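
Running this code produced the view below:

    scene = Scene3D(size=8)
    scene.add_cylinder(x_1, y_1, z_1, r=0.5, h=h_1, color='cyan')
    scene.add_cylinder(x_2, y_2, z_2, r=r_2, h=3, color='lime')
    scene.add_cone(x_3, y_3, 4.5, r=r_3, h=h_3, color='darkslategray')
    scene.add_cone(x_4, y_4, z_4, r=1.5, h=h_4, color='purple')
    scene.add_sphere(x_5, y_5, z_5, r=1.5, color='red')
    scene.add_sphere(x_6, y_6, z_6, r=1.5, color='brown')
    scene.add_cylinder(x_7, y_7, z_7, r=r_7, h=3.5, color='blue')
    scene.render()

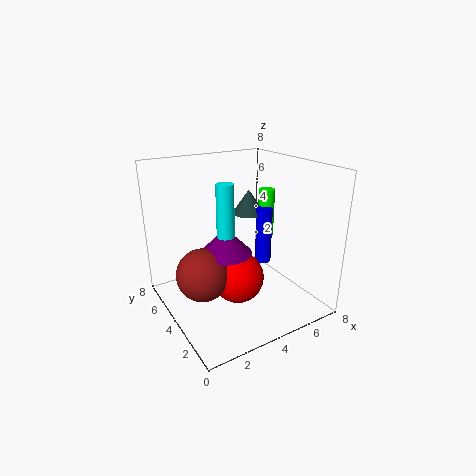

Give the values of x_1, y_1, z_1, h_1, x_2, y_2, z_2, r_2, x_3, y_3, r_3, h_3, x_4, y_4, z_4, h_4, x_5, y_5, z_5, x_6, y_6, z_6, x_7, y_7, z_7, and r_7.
x_1 = 3.5; y_1 = 4.5; z_1 = 3; h_1 = 4; x_2 = 7; y_2 = 5.5; z_2 = 3; r_2 = 0.5; x_3 = 6; y_3 = 6; r_3 = 1; h_3 = 1.5; x_4 = 3.5; y_4 = 4.5; z_4 = 3; h_4 = 1.5; x_5 = 4; y_5 = 4; z_5 = 1.5; x_6 = 2; y_6 = 4.5; z_6 = 2; x_7 = 6.5; y_7 = 5; z_7 = 1.5; r_7 = 0.5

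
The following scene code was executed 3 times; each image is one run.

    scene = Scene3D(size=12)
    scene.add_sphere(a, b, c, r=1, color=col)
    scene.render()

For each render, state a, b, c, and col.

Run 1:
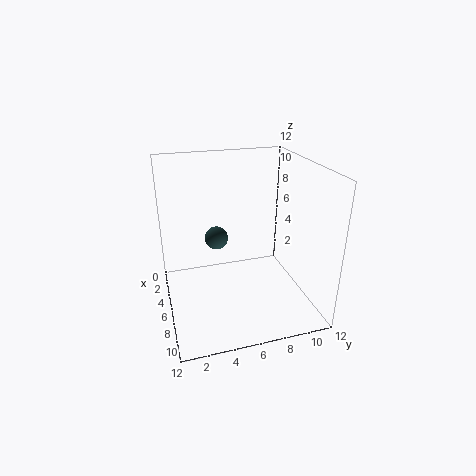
a = 4.5, b = 4.5, c = 5.5, col = 'darkslategray'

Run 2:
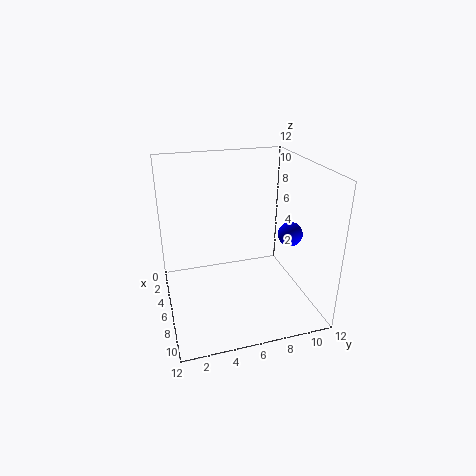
a = 7.5, b = 10, c = 6.5, col = 'blue'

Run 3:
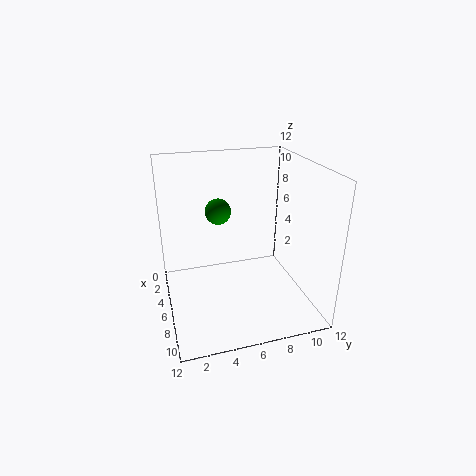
a = 6.5, b = 4.25, c = 8.75, col = 'green'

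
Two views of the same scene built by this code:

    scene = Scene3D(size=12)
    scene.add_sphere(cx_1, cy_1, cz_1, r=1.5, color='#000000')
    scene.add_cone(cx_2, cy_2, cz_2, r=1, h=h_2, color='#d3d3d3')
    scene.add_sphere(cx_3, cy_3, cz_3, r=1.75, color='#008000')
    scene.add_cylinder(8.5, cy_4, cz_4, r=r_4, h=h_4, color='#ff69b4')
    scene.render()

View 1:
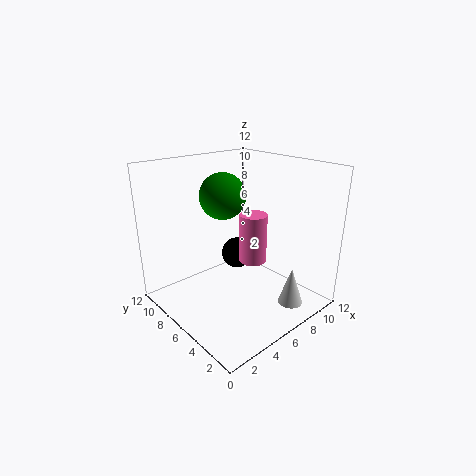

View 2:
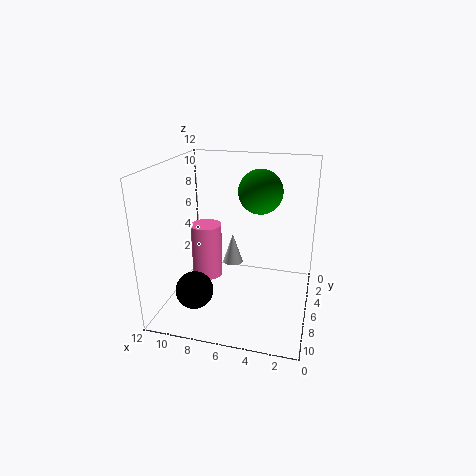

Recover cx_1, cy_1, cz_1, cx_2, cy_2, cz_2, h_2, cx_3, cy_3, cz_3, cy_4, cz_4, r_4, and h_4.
cx_1 = 8.75, cy_1 = 9.25, cz_1 = 2.5, cx_2 = 7.75, cy_2 = 1.5, cz_2 = 1.25, h_2 = 3, cx_3 = 4.25, cy_3 = 5.75, cz_3 = 10, cy_4 = 6.75, cz_4 = 2.75, r_4 = 1.25, h_4 = 4.5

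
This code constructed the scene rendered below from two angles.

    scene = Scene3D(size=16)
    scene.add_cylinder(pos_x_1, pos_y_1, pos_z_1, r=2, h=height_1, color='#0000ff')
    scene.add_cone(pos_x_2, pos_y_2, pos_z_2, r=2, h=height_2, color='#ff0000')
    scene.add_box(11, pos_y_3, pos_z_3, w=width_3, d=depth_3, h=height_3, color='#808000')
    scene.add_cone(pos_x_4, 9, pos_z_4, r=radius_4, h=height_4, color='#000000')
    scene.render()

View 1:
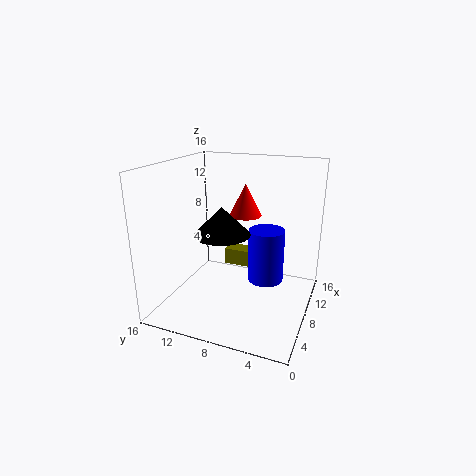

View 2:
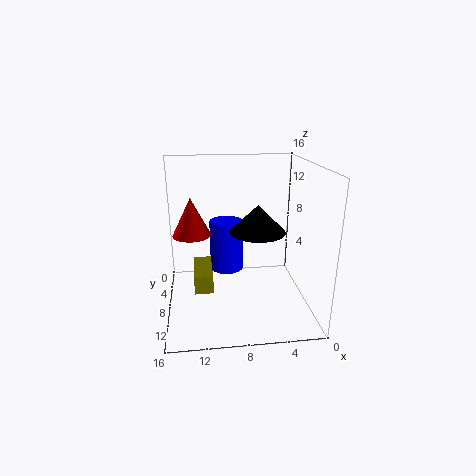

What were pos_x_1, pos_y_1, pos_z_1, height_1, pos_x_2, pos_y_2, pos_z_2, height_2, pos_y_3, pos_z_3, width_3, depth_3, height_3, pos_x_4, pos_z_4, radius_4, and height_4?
pos_x_1 = 9, pos_y_1 = 5, pos_z_1 = 3, height_1 = 6, pos_x_2 = 13, pos_y_2 = 9, pos_z_2 = 9, height_2 = 4, pos_y_3 = 6, pos_z_3 = 3, width_3 = 2, depth_3 = 5, height_3 = 2, pos_x_4 = 6, pos_z_4 = 9, radius_4 = 3, height_4 = 3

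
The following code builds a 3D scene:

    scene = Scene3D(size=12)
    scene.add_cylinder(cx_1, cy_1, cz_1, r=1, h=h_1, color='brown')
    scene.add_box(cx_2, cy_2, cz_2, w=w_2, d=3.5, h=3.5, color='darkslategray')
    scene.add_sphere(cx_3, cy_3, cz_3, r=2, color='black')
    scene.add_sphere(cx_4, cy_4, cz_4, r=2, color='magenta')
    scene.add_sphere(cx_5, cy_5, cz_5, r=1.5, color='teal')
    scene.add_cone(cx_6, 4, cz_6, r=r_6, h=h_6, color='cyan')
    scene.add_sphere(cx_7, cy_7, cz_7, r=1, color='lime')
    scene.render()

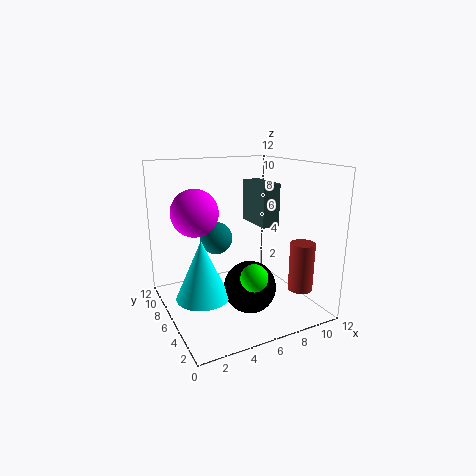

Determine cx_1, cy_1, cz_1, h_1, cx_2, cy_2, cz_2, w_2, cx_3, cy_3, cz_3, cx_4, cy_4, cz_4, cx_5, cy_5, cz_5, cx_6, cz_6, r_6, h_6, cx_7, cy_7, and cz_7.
cx_1 = 10, cy_1 = 2.5, cz_1 = 2, h_1 = 4, cx_2 = 7.5, cy_2 = 4.5, cz_2 = 7, w_2 = 1.5, cx_3 = 5.5, cy_3 = 3, cz_3 = 3, cx_4 = 3, cy_4 = 8, cz_4 = 8, cx_5 = 5.5, cy_5 = 9.5, cz_5 = 5, cx_6 = 2, cz_6 = 2.5, r_6 = 2, h_6 = 4.5, cx_7 = 5, cy_7 = 1.5, cz_7 = 4.5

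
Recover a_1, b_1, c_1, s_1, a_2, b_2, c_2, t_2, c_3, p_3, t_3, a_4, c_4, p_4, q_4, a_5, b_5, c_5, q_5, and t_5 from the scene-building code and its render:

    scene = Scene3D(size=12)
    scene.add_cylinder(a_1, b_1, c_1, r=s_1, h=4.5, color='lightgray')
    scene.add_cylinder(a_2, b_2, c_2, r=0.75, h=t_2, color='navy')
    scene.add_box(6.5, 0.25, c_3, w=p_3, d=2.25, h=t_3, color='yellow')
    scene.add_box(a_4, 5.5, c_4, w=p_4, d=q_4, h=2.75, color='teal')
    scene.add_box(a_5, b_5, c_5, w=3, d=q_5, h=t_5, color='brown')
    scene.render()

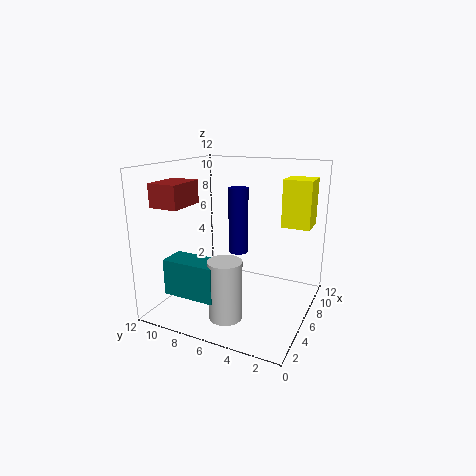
a_1 = 1.75; b_1 = 5; c_1 = 1.25; s_1 = 1.25; a_2 = 4.5; b_2 = 5.25; c_2 = 5.5; t_2 = 5; c_3 = 7.25; p_3 = 2.25; t_3 = 3.75; a_4 = 0.5; c_4 = 2.75; p_4 = 2; q_4 = 4; a_5 = 0.75; b_5 = 8.25; c_5 = 9.25; q_5 = 2.25; t_5 = 1.75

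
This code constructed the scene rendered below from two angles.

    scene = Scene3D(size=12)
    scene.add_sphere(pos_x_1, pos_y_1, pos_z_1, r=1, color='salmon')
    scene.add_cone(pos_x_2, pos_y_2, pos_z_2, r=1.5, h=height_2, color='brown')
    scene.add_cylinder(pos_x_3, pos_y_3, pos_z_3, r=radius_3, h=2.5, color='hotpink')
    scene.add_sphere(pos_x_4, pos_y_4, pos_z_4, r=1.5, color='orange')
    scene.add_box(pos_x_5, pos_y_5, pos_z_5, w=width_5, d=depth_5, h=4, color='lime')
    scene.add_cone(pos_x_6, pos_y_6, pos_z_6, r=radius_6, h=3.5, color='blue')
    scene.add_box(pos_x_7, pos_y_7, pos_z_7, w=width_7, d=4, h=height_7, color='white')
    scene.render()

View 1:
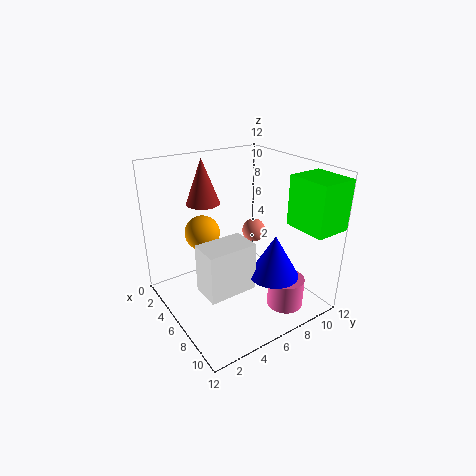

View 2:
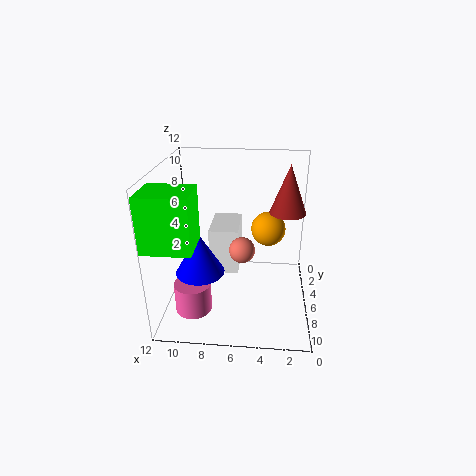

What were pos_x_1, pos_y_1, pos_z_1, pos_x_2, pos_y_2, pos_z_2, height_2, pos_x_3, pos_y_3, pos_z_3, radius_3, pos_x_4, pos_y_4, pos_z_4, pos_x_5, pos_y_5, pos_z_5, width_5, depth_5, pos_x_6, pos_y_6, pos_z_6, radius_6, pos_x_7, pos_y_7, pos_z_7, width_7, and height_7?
pos_x_1 = 5.5; pos_y_1 = 8; pos_z_1 = 6; pos_x_2 = 2; pos_y_2 = 5; pos_z_2 = 8; height_2 = 4; pos_x_3 = 9.5; pos_y_3 = 8.5; pos_z_3 = 0.5; radius_3 = 1.5; pos_x_4 = 3.5; pos_y_4 = 4; pos_z_4 = 6; pos_x_5 = 8.5; pos_y_5 = 9; pos_z_5 = 7.5; width_5 = 3.5; depth_5 = 3; pos_x_6 = 9; pos_y_6 = 7.5; pos_z_6 = 3.5; radius_6 = 2; pos_x_7 = 6; pos_y_7 = 2; pos_z_7 = 2.5; width_7 = 2.5; height_7 = 4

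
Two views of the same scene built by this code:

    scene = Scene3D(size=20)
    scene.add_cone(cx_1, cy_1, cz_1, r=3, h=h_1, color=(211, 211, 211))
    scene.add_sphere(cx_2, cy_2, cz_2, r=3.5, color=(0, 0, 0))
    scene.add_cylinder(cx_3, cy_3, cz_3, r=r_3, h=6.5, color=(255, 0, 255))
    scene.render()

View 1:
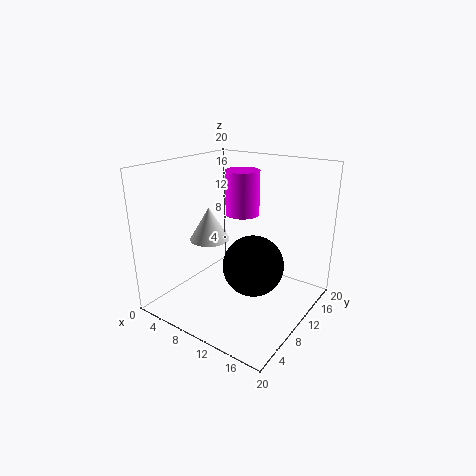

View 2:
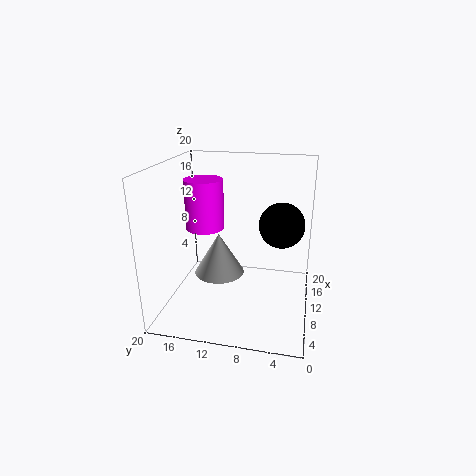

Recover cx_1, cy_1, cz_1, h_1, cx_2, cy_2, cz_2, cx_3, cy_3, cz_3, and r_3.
cx_1 = 4
cy_1 = 11
cz_1 = 8
h_1 = 5
cx_2 = 16
cy_2 = 4.5
cz_2 = 10
cx_3 = 8
cy_3 = 14
cz_3 = 12
r_3 = 2.5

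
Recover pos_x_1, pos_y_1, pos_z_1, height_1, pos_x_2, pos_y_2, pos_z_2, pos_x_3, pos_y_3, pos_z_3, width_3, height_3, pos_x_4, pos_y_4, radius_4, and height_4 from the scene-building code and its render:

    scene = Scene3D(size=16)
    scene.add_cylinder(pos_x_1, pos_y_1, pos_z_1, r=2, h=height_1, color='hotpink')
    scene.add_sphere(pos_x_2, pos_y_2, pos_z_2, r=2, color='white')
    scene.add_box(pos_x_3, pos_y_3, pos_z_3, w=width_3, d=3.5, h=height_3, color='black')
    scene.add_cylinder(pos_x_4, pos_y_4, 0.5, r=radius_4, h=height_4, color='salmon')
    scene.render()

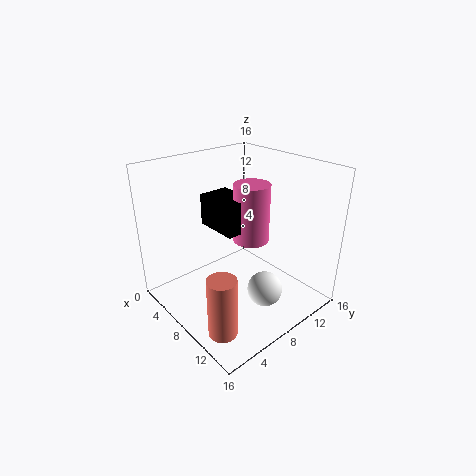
pos_x_1 = 8.5; pos_y_1 = 9.5; pos_z_1 = 7.5; height_1 = 6.5; pos_x_2 = 11; pos_y_2 = 9.5; pos_z_2 = 2; pos_x_3 = 4; pos_y_3 = 6; pos_z_3 = 9; width_3 = 5; height_3 = 3.5; pos_x_4 = 12; pos_y_4 = 2.5; radius_4 = 1.5; height_4 = 6.5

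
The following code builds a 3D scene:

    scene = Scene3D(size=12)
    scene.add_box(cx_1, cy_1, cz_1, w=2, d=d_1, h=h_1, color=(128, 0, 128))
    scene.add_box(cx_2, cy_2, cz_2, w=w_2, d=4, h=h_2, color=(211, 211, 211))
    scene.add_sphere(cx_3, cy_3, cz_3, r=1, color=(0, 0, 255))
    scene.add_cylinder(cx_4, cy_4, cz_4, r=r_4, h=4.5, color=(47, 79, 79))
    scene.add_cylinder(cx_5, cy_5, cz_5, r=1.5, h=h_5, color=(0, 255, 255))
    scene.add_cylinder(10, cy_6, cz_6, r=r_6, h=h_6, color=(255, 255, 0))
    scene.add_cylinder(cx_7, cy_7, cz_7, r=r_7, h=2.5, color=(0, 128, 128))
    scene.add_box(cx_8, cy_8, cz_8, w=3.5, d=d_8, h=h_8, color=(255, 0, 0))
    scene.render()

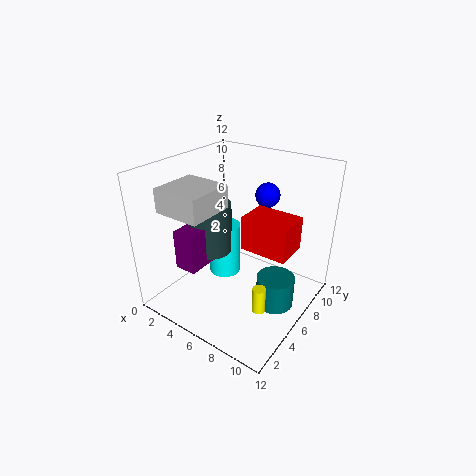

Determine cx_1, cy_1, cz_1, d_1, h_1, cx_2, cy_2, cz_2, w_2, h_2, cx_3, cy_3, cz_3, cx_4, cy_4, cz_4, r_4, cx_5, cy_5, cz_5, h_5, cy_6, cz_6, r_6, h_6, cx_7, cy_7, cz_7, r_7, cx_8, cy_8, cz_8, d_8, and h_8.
cx_1 = 1.5, cy_1 = 3, cz_1 = 3, d_1 = 4, h_1 = 3.5, cx_2 = 1, cy_2 = 2, cz_2 = 8.5, w_2 = 4, h_2 = 2, cx_3 = 7.5, cy_3 = 8, cz_3 = 9.5, cx_4 = 2.5, cy_4 = 6.5, cz_4 = 3.5, r_4 = 2, cx_5 = 3, cy_5 = 8, cz_5 = 0.5, h_5 = 5, cy_6 = 3, cz_6 = 2.5, r_6 = 0.5, h_6 = 2, cx_7 = 10, cy_7 = 5.5, cz_7 = 1.5, r_7 = 1.5, cx_8 = 8, cy_8 = 3.5, cz_8 = 7, d_8 = 2.5, h_8 = 2.5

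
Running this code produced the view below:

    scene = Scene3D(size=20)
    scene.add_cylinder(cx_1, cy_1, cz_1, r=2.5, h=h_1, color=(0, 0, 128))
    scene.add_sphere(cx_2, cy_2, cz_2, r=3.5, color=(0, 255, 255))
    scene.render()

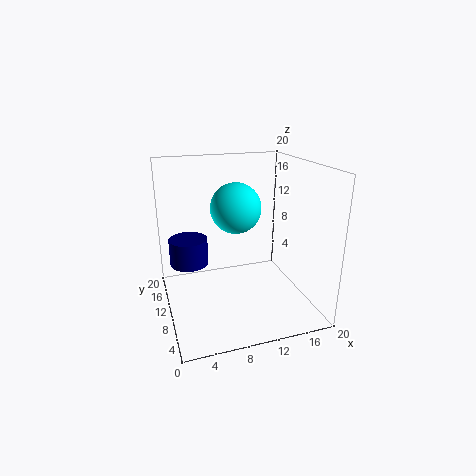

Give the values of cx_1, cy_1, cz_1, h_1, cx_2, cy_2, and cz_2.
cx_1 = 3, cy_1 = 9.5, cz_1 = 7.5, h_1 = 3.5, cx_2 = 10, cy_2 = 11, cz_2 = 14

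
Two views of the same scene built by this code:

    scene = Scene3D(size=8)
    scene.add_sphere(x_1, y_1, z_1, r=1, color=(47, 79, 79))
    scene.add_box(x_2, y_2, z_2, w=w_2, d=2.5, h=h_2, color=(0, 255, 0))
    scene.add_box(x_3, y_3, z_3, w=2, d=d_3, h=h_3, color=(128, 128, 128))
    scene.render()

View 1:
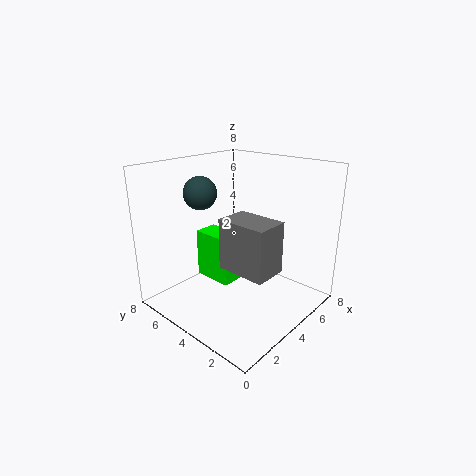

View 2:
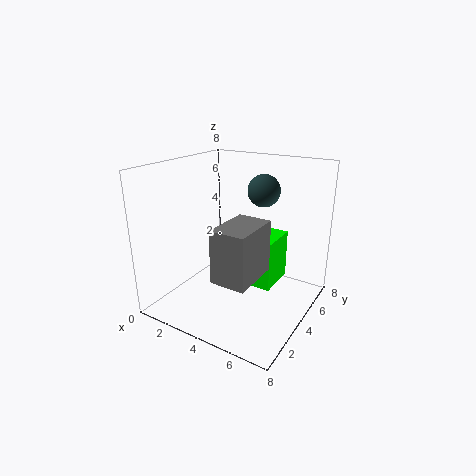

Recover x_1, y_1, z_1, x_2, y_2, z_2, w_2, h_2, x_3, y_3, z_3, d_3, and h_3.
x_1 = 4, y_1 = 7, z_1 = 6, x_2 = 4, y_2 = 5, z_2 = 0.5, w_2 = 1.5, h_2 = 3, x_3 = 3.5, y_3 = 2, z_3 = 2, d_3 = 3, h_3 = 3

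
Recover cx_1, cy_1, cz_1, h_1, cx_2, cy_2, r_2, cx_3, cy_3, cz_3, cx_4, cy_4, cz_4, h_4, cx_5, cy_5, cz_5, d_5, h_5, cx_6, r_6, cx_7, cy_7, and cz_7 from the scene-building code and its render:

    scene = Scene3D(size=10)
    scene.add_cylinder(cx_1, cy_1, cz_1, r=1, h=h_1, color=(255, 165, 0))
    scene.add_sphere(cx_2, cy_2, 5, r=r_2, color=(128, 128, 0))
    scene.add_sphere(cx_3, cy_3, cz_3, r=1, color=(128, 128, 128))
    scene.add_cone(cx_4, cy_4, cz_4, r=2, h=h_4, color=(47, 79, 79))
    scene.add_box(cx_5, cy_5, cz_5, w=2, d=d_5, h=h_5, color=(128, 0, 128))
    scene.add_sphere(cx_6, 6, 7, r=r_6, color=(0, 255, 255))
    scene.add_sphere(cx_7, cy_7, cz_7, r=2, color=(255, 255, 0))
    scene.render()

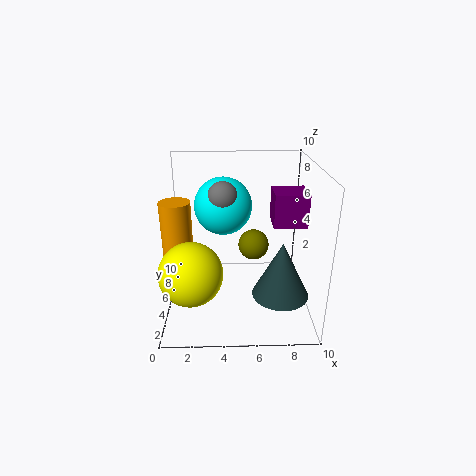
cx_1 = 1; cy_1 = 4; cz_1 = 3; h_1 = 5; cx_2 = 6; cy_2 = 4; r_2 = 1; cx_3 = 4; cy_3 = 5; cz_3 = 8; cx_4 = 8; cy_4 = 4; cz_4 = 1; h_4 = 4; cx_5 = 7; cy_5 = 2; cz_5 = 7; d_5 = 2; h_5 = 2; cx_6 = 4; r_6 = 2; cx_7 = 2; cy_7 = 2; cz_7 = 4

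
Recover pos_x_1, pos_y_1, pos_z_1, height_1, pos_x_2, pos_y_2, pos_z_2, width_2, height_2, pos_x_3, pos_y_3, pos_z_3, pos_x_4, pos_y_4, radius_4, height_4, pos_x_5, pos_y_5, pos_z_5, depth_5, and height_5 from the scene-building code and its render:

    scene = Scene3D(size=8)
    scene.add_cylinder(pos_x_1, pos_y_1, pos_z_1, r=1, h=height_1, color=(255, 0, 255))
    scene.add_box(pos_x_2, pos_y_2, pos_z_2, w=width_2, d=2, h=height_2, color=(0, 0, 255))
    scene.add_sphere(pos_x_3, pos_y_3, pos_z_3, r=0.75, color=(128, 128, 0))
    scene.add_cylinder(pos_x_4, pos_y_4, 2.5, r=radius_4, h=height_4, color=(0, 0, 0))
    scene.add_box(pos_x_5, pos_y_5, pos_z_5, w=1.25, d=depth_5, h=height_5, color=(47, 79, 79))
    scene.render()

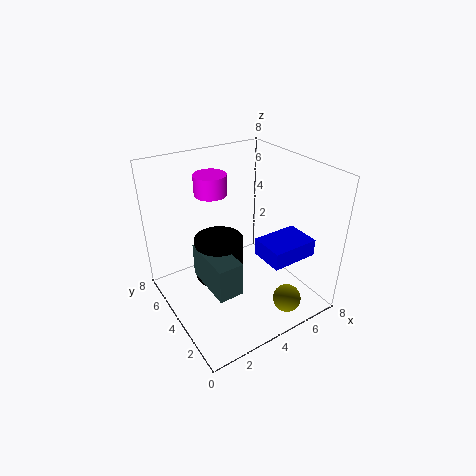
pos_x_1 = 4; pos_y_1 = 7; pos_z_1 = 5.5; height_1 = 1.25; pos_x_2 = 5; pos_y_2 = 1.75; pos_z_2 = 2.75; width_2 = 2.75; height_2 = 1; pos_x_3 = 5.25; pos_y_3 = 1; pos_z_3 = 1.25; pos_x_4 = 2.5; pos_y_4 = 3.5; radius_4 = 1.25; height_4 = 2.25; pos_x_5 = 1.25; pos_y_5 = 1.25; pos_z_5 = 2.75; depth_5 = 2.75; height_5 = 1.75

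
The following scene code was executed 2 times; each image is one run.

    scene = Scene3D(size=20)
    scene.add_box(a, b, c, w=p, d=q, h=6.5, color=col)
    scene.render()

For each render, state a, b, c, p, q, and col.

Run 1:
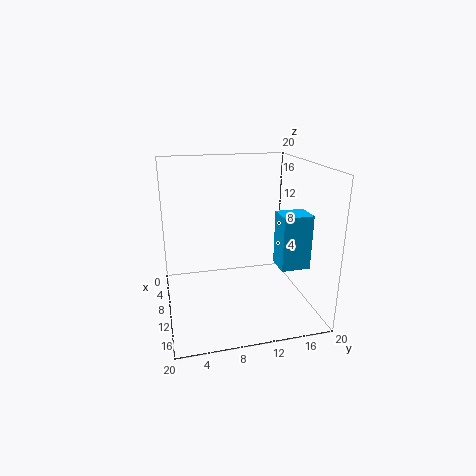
a = 16
b = 13
c = 9
p = 3
q = 3.5
col = 'deepskyblue'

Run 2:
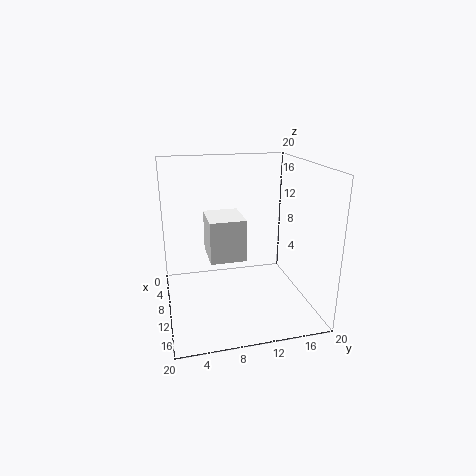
a = 1
b = 6.5
c = 5
p = 6.5
q = 5.5
col = 'white'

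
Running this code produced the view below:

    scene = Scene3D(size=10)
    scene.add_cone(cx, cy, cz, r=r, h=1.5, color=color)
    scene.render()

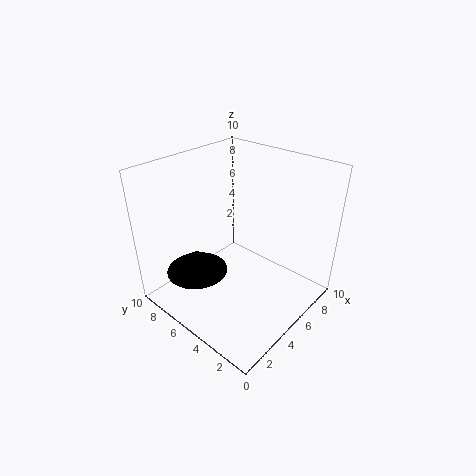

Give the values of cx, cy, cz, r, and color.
cx = 2; cy = 6; cz = 3.5; r = 2; color = 'black'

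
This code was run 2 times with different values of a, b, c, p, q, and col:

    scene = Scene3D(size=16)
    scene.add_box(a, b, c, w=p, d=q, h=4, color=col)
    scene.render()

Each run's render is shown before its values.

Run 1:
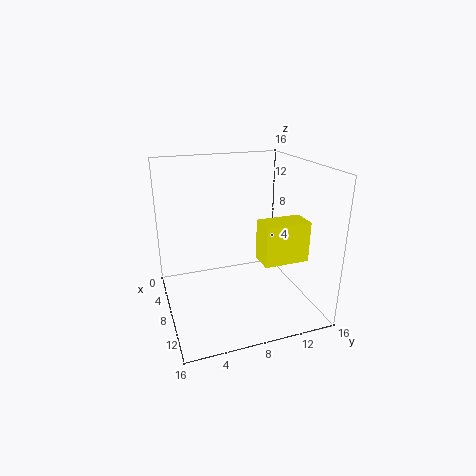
a = 12
b = 8.5
c = 7.5
p = 2.5
q = 4.5
col = 'yellow'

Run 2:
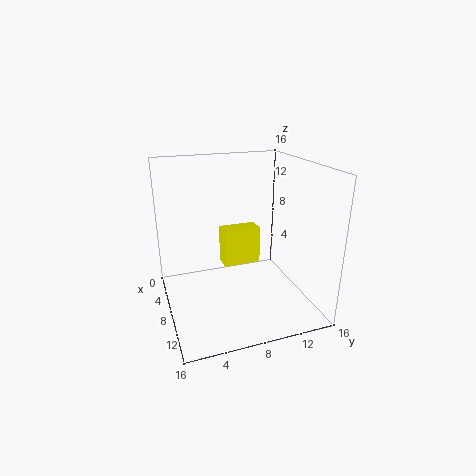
a = 7.5
b = 6
c = 5.5
p = 2
q = 4
col = 'yellow'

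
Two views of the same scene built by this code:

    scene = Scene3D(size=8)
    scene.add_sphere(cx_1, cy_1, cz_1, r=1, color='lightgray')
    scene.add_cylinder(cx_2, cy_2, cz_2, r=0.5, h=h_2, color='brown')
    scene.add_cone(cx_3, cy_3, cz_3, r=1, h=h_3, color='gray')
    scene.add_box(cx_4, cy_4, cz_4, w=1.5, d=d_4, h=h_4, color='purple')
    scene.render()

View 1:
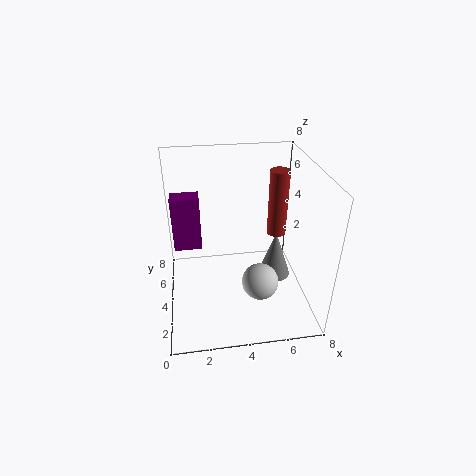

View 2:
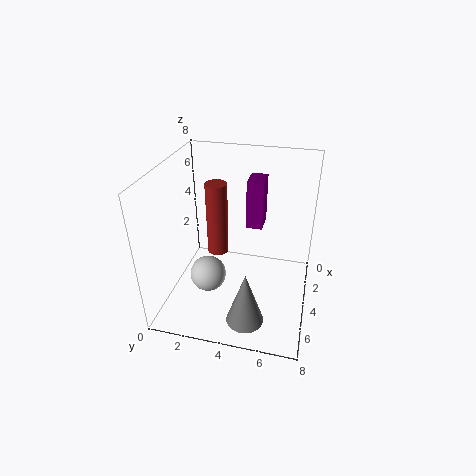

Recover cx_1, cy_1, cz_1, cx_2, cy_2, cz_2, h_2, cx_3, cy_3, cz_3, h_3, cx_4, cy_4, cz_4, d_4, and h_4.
cx_1 = 5
cy_1 = 2.5
cz_1 = 2
cx_2 = 6
cy_2 = 3.5
cz_2 = 4.5
h_2 = 3.5
cx_3 = 6.5
cy_3 = 5
cz_3 = 0.5
h_3 = 3
cx_4 = 0.5
cy_4 = 4
cz_4 = 3.5
d_4 = 1
h_4 = 3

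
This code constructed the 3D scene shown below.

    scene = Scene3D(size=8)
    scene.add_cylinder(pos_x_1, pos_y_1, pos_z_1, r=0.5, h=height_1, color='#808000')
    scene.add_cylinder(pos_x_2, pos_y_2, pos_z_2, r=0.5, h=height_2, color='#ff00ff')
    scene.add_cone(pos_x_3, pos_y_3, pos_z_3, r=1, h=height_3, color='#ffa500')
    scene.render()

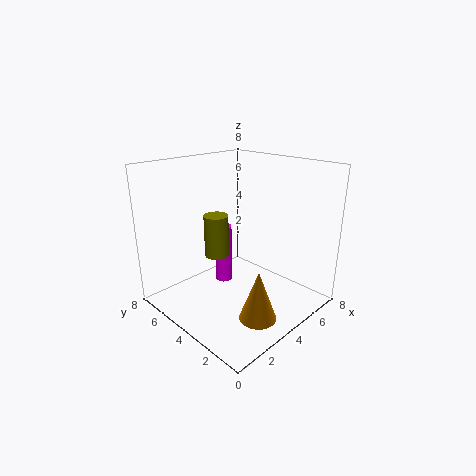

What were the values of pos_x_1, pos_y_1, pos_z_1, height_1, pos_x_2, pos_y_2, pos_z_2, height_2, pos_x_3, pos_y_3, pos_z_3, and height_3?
pos_x_1 = 0.5; pos_y_1 = 1.75; pos_z_1 = 5; height_1 = 1.75; pos_x_2 = 4.25; pos_y_2 = 5.5; pos_z_2 = 0.75; height_2 = 3.5; pos_x_3 = 3.25; pos_y_3 = 1.75; pos_z_3 = 0.25; height_3 = 2.75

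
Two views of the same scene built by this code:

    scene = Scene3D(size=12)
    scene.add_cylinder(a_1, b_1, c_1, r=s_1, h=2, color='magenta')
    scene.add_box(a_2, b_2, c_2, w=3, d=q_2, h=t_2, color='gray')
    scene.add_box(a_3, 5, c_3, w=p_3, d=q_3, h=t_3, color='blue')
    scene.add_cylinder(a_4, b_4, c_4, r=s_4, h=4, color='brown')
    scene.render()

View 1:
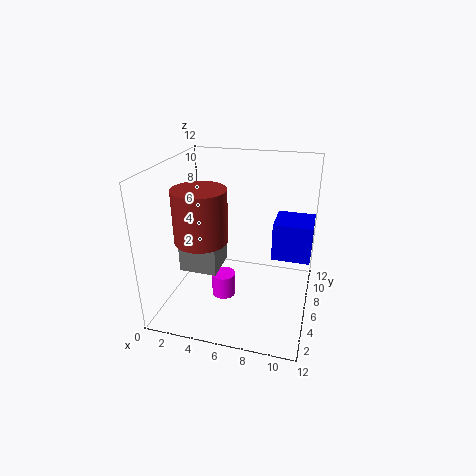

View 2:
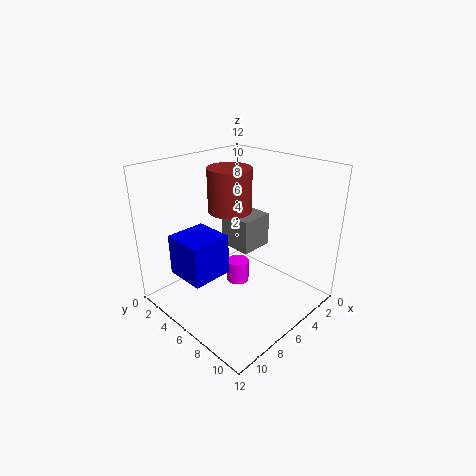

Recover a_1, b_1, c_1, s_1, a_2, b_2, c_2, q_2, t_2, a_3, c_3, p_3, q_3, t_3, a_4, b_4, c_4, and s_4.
a_1 = 5; b_1 = 5; c_1 = 1; s_1 = 1; a_2 = 2; b_2 = 3; c_2 = 4; q_2 = 3; t_2 = 3; a_3 = 9; c_3 = 5; p_3 = 3; q_3 = 3; t_3 = 3; a_4 = 4; b_4 = 3; c_4 = 7; s_4 = 2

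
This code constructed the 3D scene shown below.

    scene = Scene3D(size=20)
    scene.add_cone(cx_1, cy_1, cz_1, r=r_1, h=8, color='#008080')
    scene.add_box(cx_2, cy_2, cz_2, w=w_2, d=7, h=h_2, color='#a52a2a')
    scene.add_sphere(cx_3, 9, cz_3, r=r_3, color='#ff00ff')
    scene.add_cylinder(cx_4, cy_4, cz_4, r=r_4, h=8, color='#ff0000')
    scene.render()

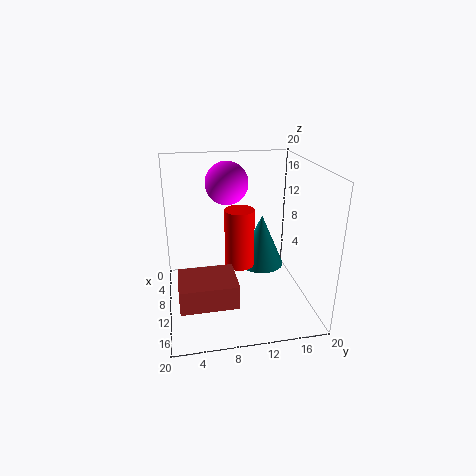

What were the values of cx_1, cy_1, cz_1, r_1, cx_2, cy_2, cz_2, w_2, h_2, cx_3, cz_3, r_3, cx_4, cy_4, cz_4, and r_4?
cx_1 = 6; cy_1 = 14.5; cz_1 = 3.5; r_1 = 3.5; cx_2 = 13.5; cy_2 = 1.5; cz_2 = 5; w_2 = 5.5; h_2 = 3; cx_3 = 7; cz_3 = 17; r_3 = 3; cx_4 = 11; cy_4 = 10; cz_4 = 6.5; r_4 = 2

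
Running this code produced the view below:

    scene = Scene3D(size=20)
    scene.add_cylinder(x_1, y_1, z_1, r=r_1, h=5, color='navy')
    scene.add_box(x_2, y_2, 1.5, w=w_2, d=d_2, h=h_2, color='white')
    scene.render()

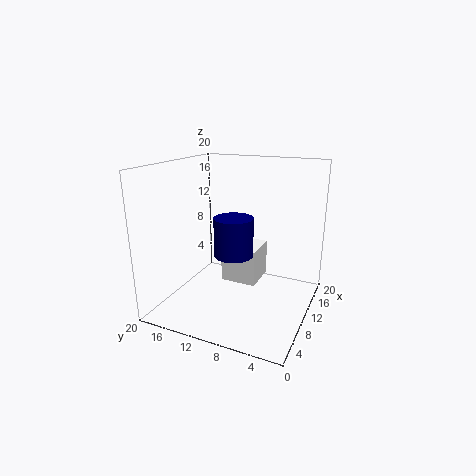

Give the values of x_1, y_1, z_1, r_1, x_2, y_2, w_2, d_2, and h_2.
x_1 = 6.5; y_1 = 9; z_1 = 9; r_1 = 2.5; x_2 = 12.5; y_2 = 8.5; w_2 = 5.5; d_2 = 5.5; h_2 = 5.5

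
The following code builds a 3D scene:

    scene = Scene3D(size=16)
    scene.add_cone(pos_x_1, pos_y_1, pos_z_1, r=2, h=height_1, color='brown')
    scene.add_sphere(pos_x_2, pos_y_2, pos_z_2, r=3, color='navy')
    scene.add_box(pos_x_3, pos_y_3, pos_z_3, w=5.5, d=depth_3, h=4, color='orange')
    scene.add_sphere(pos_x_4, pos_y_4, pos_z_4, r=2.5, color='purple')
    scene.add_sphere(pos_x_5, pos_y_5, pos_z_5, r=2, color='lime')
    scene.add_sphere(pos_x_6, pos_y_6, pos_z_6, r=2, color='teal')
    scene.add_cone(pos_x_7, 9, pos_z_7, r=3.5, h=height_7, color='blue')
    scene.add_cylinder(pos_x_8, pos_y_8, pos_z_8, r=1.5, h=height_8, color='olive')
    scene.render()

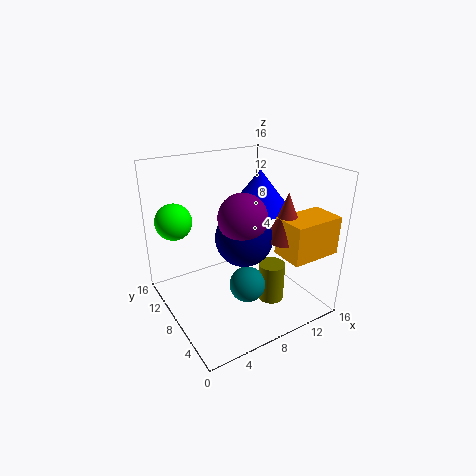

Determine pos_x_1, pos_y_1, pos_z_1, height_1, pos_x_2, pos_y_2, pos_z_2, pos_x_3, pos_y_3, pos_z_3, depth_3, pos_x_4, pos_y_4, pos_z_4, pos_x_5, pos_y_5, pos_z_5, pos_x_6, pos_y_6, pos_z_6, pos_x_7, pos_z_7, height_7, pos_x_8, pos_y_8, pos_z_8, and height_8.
pos_x_1 = 11, pos_y_1 = 3.5, pos_z_1 = 9, height_1 = 5, pos_x_2 = 7.5, pos_y_2 = 6, pos_z_2 = 9, pos_x_3 = 10, pos_y_3 = 0.5, pos_z_3 = 7.5, depth_3 = 3.5, pos_x_4 = 7, pos_y_4 = 5.5, pos_z_4 = 11.5, pos_x_5 = 2, pos_y_5 = 11.5, pos_z_5 = 10, pos_x_6 = 8, pos_y_6 = 6, pos_z_6 = 3, pos_x_7 = 11.5, pos_z_7 = 10.5, height_7 = 4.5, pos_x_8 = 11, pos_y_8 = 5.5, pos_z_8 = 0.5, height_8 = 4.5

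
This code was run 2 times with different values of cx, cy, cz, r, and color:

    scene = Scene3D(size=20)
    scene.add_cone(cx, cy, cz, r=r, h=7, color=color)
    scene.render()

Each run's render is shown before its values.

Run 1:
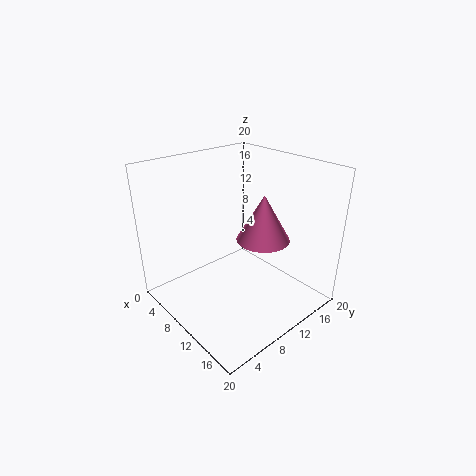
cx = 10
cy = 15
cz = 8
r = 4
color = 'hotpink'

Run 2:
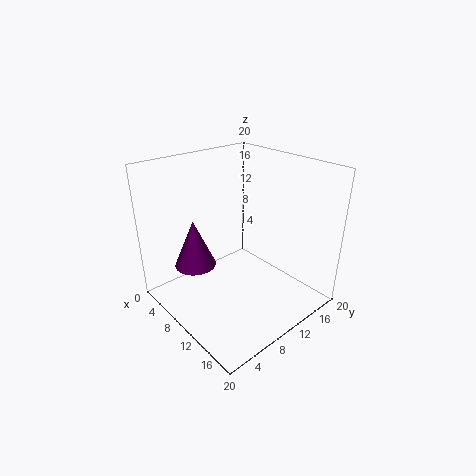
cx = 5
cy = 6
cz = 5
r = 3
color = 'purple'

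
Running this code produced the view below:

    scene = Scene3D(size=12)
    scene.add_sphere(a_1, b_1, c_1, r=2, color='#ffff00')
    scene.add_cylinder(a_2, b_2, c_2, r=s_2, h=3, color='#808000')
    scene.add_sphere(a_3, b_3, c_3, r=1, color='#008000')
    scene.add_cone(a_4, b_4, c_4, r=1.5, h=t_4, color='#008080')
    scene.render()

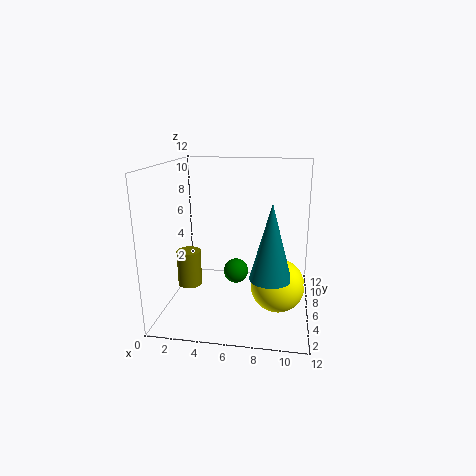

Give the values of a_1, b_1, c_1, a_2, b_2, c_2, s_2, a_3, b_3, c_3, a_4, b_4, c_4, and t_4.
a_1 = 9.5; b_1 = 3; c_1 = 3.5; a_2 = 2; b_2 = 5; c_2 = 2; s_2 = 1; a_3 = 6; b_3 = 5; c_3 = 3.5; a_4 = 9; b_4 = 2; c_4 = 4.5; t_4 = 5.5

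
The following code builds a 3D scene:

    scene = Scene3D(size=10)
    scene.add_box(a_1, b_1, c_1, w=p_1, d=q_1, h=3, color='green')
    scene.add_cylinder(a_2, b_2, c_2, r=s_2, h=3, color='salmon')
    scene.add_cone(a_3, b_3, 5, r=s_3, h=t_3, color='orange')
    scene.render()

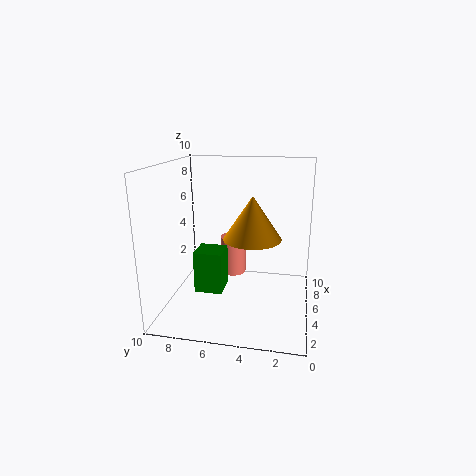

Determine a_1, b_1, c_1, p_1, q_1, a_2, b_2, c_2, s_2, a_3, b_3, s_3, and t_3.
a_1 = 4
b_1 = 6
c_1 = 1
p_1 = 2
q_1 = 2
a_2 = 8
b_2 = 6
c_2 = 1
s_2 = 1
a_3 = 5
b_3 = 4
s_3 = 2
t_3 = 3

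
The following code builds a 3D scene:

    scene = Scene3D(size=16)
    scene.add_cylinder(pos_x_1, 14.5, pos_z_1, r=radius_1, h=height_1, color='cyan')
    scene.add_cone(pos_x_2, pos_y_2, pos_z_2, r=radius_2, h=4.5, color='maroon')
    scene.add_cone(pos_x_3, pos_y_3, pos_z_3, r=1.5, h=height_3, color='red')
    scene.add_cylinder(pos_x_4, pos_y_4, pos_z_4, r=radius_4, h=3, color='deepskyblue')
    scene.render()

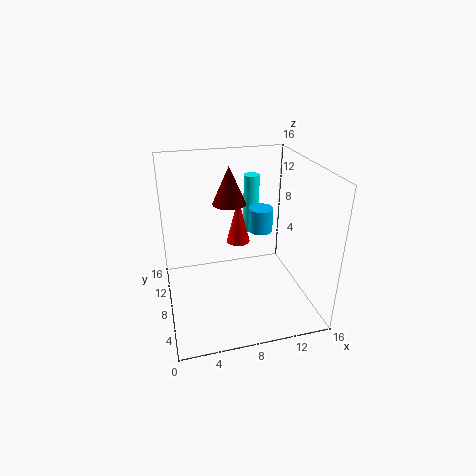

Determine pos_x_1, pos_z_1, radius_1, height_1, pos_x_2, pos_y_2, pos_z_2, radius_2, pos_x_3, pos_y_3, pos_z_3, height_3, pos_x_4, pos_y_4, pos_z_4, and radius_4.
pos_x_1 = 11.5, pos_z_1 = 5.5, radius_1 = 1, height_1 = 7.5, pos_x_2 = 8, pos_y_2 = 12, pos_z_2 = 10.5, radius_2 = 2, pos_x_3 = 9.5, pos_y_3 = 13.5, pos_z_3 = 4.5, height_3 = 6, pos_x_4 = 12, pos_y_4 = 12, pos_z_4 = 6.5, radius_4 = 1.5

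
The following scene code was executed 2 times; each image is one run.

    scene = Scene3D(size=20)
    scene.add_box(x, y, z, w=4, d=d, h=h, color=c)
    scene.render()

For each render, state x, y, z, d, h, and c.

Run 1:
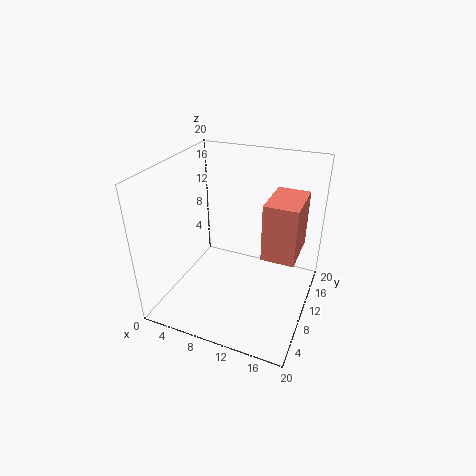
x = 15
y = 5
z = 11
d = 6
h = 7
c = 'salmon'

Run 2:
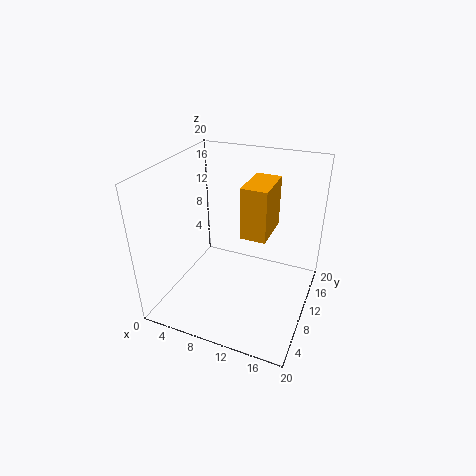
x = 9
y = 13
z = 8
d = 7
h = 8
c = 'orange'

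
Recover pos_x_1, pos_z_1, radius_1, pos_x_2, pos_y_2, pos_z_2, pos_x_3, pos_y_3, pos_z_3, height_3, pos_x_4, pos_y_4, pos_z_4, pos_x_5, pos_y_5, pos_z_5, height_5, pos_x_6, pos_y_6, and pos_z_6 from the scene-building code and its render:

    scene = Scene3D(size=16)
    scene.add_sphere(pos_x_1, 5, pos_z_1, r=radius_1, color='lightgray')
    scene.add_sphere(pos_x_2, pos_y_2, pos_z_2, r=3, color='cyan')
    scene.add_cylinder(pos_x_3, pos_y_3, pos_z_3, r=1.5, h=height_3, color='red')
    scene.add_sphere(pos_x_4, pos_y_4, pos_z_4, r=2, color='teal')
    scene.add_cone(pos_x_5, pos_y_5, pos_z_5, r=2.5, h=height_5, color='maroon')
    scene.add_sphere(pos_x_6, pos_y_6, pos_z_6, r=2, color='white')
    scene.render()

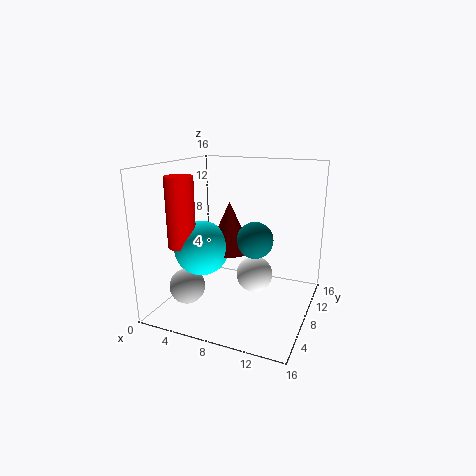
pos_x_1 = 3
pos_z_1 = 2.5
radius_1 = 2
pos_x_2 = 4.5
pos_y_2 = 6
pos_z_2 = 7
pos_x_3 = 3
pos_y_3 = 4.5
pos_z_3 = 7.5
height_3 = 7.5
pos_x_4 = 10
pos_y_4 = 8
pos_z_4 = 8
pos_x_5 = 7
pos_y_5 = 8
pos_z_5 = 6.5
height_5 = 5.5
pos_x_6 = 10
pos_y_6 = 8
pos_z_6 = 4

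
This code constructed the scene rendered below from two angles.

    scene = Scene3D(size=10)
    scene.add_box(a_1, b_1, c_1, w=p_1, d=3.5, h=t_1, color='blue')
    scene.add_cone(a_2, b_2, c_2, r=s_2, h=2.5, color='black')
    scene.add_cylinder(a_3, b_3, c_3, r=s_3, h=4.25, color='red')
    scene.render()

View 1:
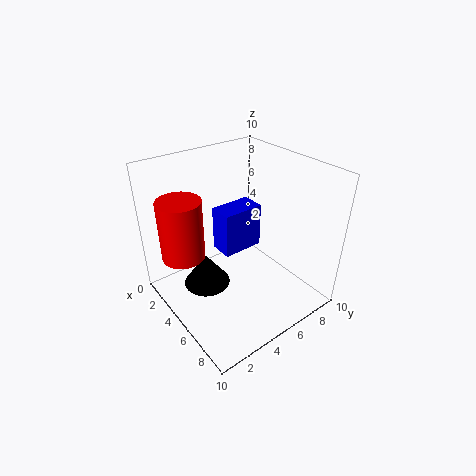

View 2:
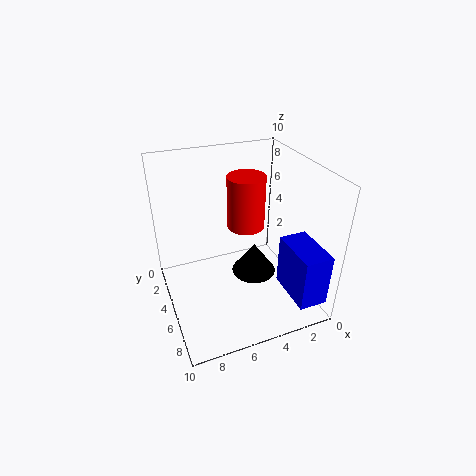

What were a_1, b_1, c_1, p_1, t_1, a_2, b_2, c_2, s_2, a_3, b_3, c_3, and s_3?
a_1 = 0.25, b_1 = 6, c_1 = 1.25, p_1 = 2, t_1 = 3.75, a_2 = 3, b_2 = 3.5, c_2 = 0.5, s_2 = 1.75, a_3 = 3, b_3 = 1.75, c_3 = 3.75, s_3 = 1.5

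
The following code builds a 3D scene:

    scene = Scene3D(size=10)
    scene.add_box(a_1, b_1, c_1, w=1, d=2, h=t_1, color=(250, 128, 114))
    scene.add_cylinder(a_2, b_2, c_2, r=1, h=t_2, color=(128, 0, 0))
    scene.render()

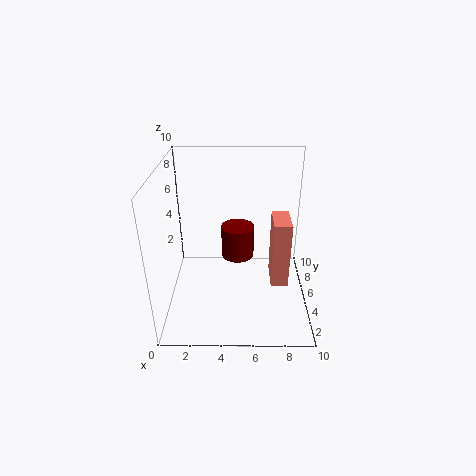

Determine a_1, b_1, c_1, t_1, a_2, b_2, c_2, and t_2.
a_1 = 7
b_1 = 1
c_1 = 4
t_1 = 4
a_2 = 5
b_2 = 3
c_2 = 5
t_2 = 2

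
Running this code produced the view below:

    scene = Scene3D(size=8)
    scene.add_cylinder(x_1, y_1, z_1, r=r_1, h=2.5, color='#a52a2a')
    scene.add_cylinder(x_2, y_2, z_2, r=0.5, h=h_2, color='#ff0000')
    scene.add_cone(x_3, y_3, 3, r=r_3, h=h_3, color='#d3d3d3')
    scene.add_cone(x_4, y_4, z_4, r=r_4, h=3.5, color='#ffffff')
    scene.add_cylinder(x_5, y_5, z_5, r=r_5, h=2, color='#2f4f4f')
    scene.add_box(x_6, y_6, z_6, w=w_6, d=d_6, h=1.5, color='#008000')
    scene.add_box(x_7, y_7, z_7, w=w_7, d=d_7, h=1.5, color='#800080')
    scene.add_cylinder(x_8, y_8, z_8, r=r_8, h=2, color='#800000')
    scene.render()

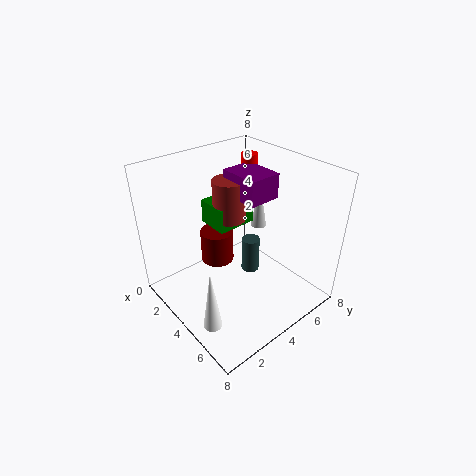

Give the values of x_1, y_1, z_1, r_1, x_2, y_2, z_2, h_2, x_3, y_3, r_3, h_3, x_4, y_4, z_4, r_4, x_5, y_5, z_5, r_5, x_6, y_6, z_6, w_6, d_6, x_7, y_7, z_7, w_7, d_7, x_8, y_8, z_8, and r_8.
x_1 = 2; y_1 = 5; z_1 = 4; r_1 = 1; x_2 = 1.5; y_2 = 7; z_2 = 5.5; h_2 = 2; x_3 = 2.5; y_3 = 7; r_3 = 0.5; h_3 = 3; x_4 = 5.5; y_4 = 1; z_4 = 0.5; r_4 = 0.5; x_5 = 4.5; y_5 = 4.5; z_5 = 2; r_5 = 0.5; x_6 = 0.5; y_6 = 4; z_6 = 3.5; w_6 = 2; d_6 = 2.5; x_7 = 1.5; y_7 = 5; z_7 = 5.5; w_7 = 2.5; d_7 = 2; x_8 = 2; y_8 = 4; z_8 = 1.5; r_8 = 1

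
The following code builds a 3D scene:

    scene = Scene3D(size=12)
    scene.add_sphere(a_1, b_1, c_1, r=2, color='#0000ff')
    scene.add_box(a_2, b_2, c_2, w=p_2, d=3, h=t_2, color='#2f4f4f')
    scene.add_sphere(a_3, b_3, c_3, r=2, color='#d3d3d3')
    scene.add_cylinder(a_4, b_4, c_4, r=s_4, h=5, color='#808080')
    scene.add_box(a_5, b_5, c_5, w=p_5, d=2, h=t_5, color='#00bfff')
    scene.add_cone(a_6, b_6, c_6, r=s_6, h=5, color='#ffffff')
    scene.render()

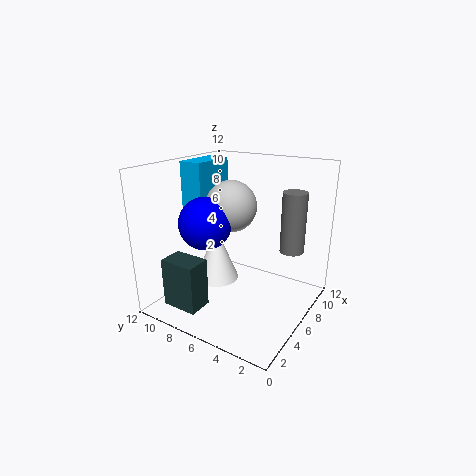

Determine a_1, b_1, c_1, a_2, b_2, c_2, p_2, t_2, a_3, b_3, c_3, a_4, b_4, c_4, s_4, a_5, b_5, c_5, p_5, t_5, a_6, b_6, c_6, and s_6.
a_1 = 3
b_1 = 7
c_1 = 8
a_2 = 1
b_2 = 7
c_2 = 1
p_2 = 2
t_2 = 4
a_3 = 5
b_3 = 6
c_3 = 9
a_4 = 8
b_4 = 2
c_4 = 5
s_4 = 1
a_5 = 5
b_5 = 9
c_5 = 8
p_5 = 4
t_5 = 4
a_6 = 7
b_6 = 9
c_6 = 1
s_6 = 2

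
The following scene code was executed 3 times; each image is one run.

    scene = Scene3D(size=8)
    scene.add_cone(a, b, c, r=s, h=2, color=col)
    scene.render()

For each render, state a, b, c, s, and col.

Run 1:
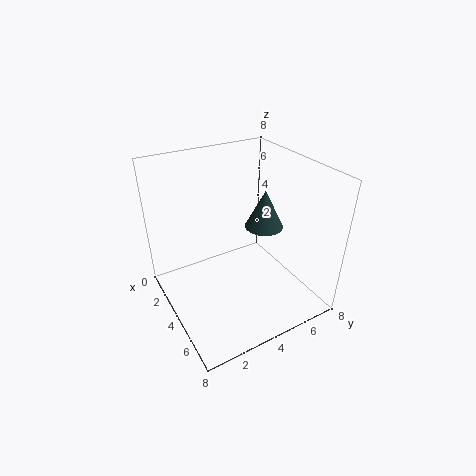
a = 5, b = 5, c = 5, s = 1, col = 'darkslategray'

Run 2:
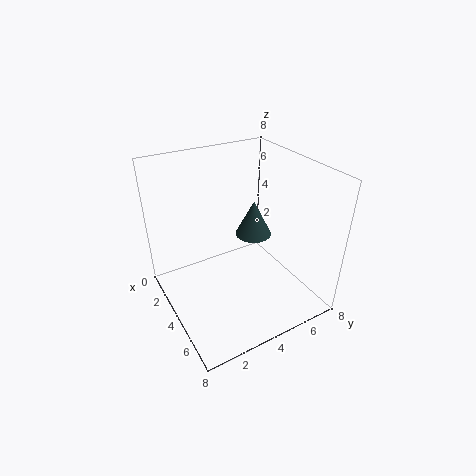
a = 4, b = 5, c = 4, s = 1, col = 'darkslategray'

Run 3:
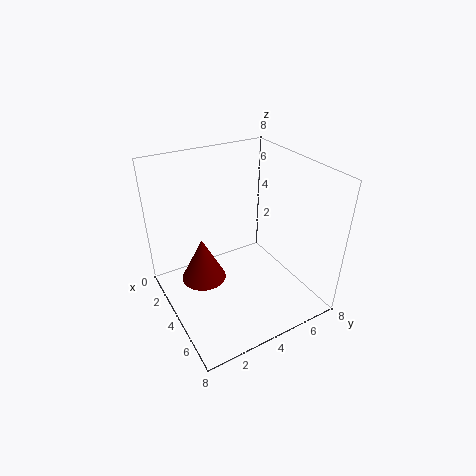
a = 6, b = 1, c = 4, s = 1, col = 'maroon'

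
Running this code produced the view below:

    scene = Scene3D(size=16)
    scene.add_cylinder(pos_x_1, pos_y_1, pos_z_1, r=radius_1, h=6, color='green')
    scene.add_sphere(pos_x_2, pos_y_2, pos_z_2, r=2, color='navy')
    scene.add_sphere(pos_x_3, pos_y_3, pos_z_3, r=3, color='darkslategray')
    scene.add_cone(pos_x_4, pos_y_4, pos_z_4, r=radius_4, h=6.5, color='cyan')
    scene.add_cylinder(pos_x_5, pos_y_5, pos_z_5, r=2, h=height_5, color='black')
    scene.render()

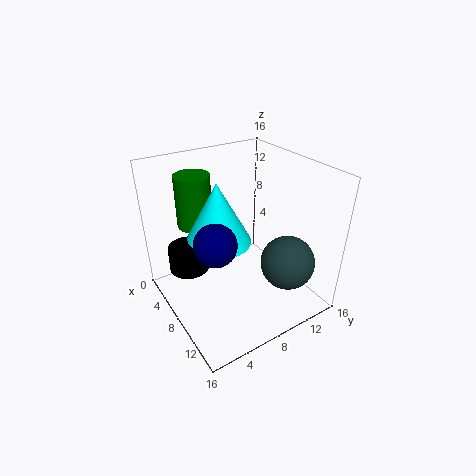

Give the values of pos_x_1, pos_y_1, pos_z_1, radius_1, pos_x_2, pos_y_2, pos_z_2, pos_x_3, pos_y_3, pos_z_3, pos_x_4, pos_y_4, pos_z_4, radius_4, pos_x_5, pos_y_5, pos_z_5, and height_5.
pos_x_1 = 3.5
pos_y_1 = 5
pos_z_1 = 8.5
radius_1 = 2
pos_x_2 = 12
pos_y_2 = 3
pos_z_2 = 11
pos_x_3 = 12
pos_y_3 = 12
pos_z_3 = 5.5
pos_x_4 = 8
pos_y_4 = 5.5
pos_z_4 = 8.5
radius_4 = 3.5
pos_x_5 = 8
pos_y_5 = 2
pos_z_5 = 6.5
height_5 = 2.5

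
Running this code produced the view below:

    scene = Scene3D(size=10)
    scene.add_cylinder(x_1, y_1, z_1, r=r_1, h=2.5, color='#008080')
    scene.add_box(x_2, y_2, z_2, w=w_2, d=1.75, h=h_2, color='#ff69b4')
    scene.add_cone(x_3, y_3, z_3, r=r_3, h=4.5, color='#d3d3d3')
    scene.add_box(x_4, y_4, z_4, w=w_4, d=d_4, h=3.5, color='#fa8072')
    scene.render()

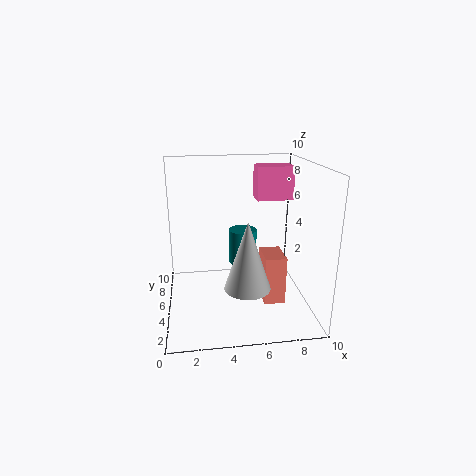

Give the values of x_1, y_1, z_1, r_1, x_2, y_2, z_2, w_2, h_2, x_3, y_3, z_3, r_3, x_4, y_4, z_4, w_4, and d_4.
x_1 = 5.5, y_1 = 6, z_1 = 2.75, r_1 = 1, x_2 = 6.75, y_2 = 7, z_2 = 7, w_2 = 2.75, h_2 = 2.5, x_3 = 5.25, y_3 = 2.5, z_3 = 2.5, r_3 = 1.5, x_4 = 6.75, y_4 = 3.75, z_4 = 0.25, w_4 = 1.5, d_4 = 2.25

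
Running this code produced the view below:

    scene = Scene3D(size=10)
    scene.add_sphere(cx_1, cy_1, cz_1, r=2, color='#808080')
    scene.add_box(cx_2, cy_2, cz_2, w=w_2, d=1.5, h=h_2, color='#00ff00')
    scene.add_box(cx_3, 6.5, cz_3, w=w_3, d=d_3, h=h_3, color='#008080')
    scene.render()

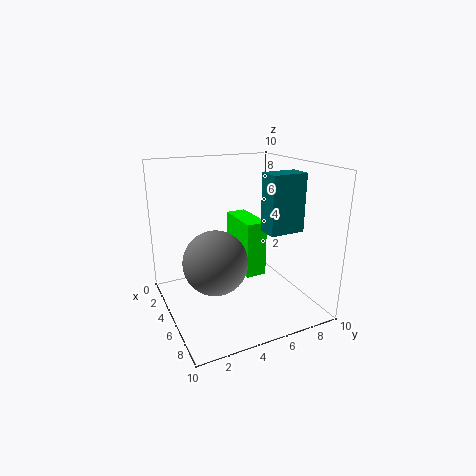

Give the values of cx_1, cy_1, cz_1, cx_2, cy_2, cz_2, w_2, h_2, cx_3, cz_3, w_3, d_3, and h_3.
cx_1 = 7, cy_1 = 2.5, cz_1 = 4.5, cx_2 = 2, cy_2 = 5.5, cz_2 = 2, w_2 = 3.5, h_2 = 4, cx_3 = 5.5, cz_3 = 5.5, w_3 = 1.5, d_3 = 2.5, h_3 = 4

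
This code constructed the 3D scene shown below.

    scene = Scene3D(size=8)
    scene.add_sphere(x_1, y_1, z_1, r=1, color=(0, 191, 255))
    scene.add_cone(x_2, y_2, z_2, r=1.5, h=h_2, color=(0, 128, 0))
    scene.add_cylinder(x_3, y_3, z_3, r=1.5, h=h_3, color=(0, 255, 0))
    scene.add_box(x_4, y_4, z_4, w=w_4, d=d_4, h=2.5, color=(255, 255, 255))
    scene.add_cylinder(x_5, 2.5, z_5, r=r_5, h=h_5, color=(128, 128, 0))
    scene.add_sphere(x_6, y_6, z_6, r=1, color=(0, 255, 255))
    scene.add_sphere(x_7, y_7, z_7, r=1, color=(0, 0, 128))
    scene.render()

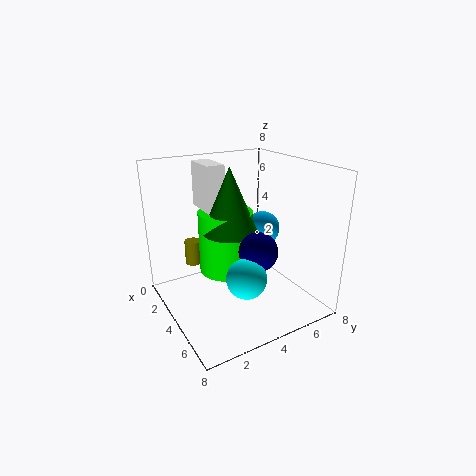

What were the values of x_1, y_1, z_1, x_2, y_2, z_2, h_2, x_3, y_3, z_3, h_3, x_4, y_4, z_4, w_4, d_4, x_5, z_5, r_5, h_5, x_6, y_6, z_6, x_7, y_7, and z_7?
x_1 = 3.5, y_1 = 6, z_1 = 4, x_2 = 4, y_2 = 3.5, z_2 = 4.5, h_2 = 3.5, x_3 = 3.5, y_3 = 3.5, z_3 = 2, h_3 = 3.5, x_4 = 1.5, y_4 = 2.5, z_4 = 5.5, w_4 = 2, d_4 = 1, x_5 = 1, z_5 = 1.5, r_5 = 0.5, h_5 = 1.5, x_6 = 6.5, y_6 = 3, z_6 = 3, x_7 = 6, y_7 = 4, z_7 = 4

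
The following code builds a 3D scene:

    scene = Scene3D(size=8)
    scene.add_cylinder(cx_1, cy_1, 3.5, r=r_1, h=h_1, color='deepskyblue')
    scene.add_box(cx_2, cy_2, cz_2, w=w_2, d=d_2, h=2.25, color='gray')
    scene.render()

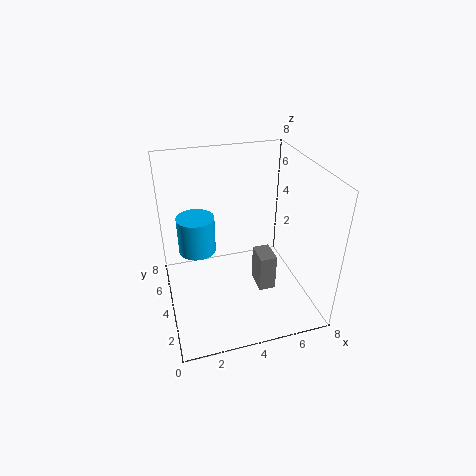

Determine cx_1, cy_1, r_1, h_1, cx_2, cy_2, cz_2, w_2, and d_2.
cx_1 = 1.75; cy_1 = 4.25; r_1 = 1; h_1 = 2; cx_2 = 5.25; cy_2 = 3.5; cz_2 = 0.25; w_2 = 1; d_2 = 1.5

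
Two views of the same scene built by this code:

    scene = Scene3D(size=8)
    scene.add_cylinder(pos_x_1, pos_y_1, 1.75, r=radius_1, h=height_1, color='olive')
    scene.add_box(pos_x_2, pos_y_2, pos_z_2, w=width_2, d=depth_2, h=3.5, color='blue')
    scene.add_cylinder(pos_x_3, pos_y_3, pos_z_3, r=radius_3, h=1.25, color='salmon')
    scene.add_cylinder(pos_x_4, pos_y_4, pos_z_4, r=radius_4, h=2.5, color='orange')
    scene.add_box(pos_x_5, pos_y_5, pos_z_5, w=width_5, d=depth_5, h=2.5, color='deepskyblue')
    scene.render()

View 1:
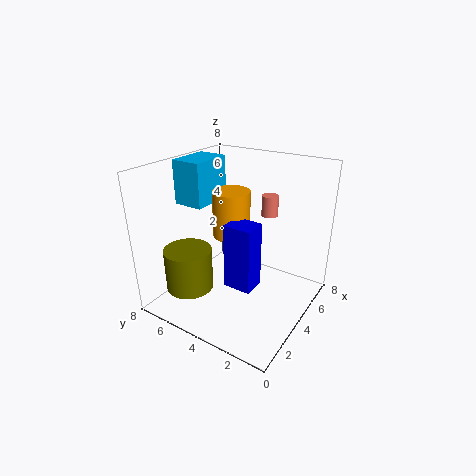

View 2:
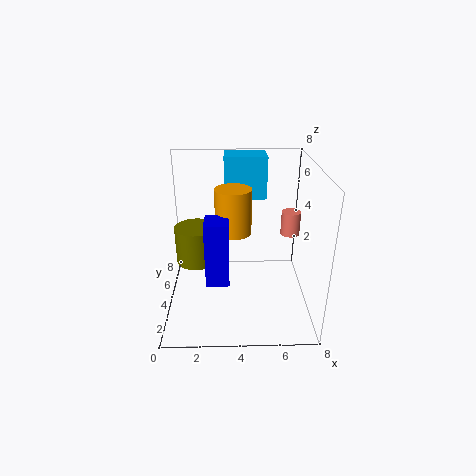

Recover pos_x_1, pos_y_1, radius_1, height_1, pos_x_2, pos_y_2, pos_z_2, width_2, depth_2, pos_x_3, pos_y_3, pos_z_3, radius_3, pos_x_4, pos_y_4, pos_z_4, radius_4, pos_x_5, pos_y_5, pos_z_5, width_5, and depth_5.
pos_x_1 = 1.5, pos_y_1 = 5.5, radius_1 = 1.25, height_1 = 2.25, pos_x_2 = 2.25, pos_y_2 = 2.25, pos_z_2 = 2, width_2 = 1.25, depth_2 = 1.5, pos_x_3 = 6.75, pos_y_3 = 3.5, pos_z_3 = 4.5, radius_3 = 0.5, pos_x_4 = 3.75, pos_y_4 = 4.25, pos_z_4 = 4.25, radius_4 = 1, pos_x_5 = 3.25, pos_y_5 = 6, pos_z_5 = 5.5, width_5 = 2.5, depth_5 = 1.75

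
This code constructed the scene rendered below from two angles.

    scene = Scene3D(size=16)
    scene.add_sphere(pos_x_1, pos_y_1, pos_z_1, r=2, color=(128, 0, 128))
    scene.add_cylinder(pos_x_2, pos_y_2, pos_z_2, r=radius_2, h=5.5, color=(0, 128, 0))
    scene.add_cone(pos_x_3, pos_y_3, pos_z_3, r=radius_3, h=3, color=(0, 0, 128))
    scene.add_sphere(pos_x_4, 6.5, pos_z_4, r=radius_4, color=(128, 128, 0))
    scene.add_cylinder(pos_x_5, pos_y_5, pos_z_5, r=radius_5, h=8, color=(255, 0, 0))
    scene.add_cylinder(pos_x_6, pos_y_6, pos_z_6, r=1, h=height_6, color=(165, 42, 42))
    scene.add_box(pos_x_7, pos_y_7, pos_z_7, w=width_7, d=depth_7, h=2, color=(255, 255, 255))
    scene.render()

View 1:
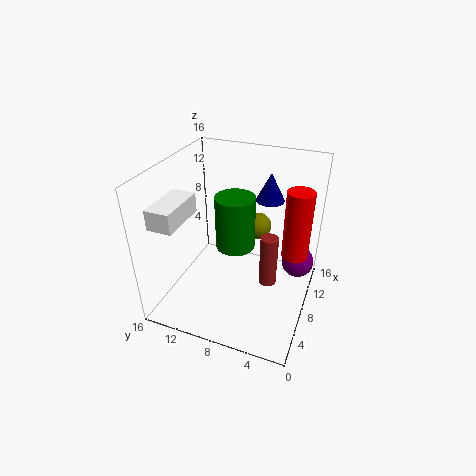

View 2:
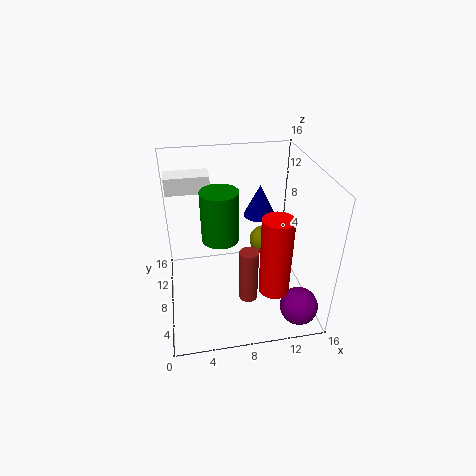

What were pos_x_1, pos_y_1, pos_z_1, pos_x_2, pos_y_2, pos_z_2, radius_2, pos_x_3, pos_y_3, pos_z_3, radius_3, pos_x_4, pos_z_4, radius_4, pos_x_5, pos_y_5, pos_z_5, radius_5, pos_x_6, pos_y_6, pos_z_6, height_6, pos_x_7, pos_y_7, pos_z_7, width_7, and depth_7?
pos_x_1 = 13.5, pos_y_1 = 2, pos_z_1 = 2.5, pos_x_2 = 6, pos_y_2 = 7.5, pos_z_2 = 8.5, radius_2 = 2, pos_x_3 = 9.5, pos_y_3 = 5, pos_z_3 = 12.5, radius_3 = 1.5, pos_x_4 = 10.5, pos_z_4 = 8.5, radius_4 = 1.5, pos_x_5 = 10.5, pos_y_5 = 2, pos_z_5 = 5.5, radius_5 = 1.5, pos_x_6 = 8.5, pos_y_6 = 4.5, pos_z_6 = 2.5, height_6 = 6, pos_x_7 = 0.5, pos_y_7 = 11.5, pos_z_7 = 12, width_7 = 5, depth_7 = 2.5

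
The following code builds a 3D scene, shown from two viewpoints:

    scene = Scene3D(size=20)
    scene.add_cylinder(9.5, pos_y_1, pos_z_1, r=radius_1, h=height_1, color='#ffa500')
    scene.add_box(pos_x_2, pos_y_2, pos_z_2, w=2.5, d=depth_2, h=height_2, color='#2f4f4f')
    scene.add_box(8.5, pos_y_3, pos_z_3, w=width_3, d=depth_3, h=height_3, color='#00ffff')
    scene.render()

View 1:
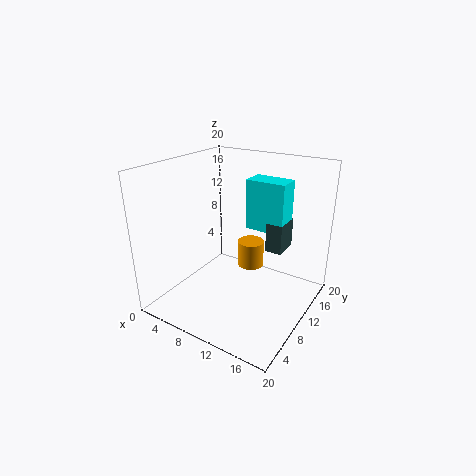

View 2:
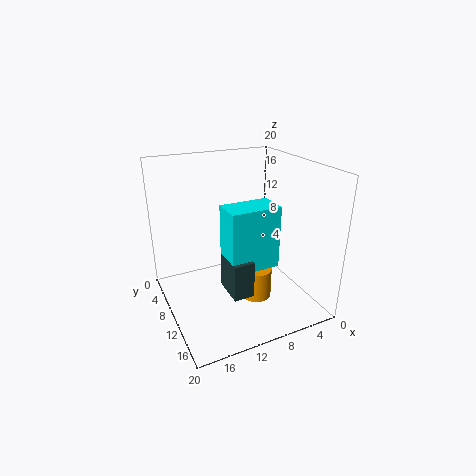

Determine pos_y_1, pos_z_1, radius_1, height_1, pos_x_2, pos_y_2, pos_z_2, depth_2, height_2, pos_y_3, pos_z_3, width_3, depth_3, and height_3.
pos_y_1 = 14.5
pos_z_1 = 3.5
radius_1 = 2
height_1 = 4
pos_x_2 = 12
pos_y_2 = 14.5
pos_z_2 = 6.5
depth_2 = 4
height_2 = 4.5
pos_y_3 = 14.5
pos_z_3 = 9.5
width_3 = 6
depth_3 = 3.5
height_3 = 7.5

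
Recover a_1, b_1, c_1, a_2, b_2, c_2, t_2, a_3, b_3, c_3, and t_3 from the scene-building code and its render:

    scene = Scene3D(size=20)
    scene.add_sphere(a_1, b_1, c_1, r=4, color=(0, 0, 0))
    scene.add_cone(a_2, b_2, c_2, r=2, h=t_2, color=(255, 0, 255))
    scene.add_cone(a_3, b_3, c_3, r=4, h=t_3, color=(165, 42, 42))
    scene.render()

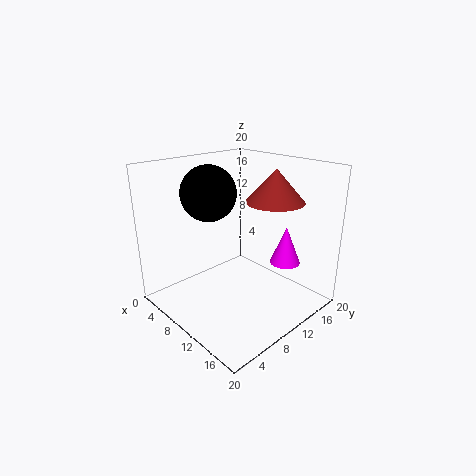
a_1 = 5; b_1 = 9; c_1 = 15.5; a_2 = 16; b_2 = 13; c_2 = 7.5; t_2 = 5; a_3 = 13; b_3 = 14; c_3 = 15; t_3 = 4.5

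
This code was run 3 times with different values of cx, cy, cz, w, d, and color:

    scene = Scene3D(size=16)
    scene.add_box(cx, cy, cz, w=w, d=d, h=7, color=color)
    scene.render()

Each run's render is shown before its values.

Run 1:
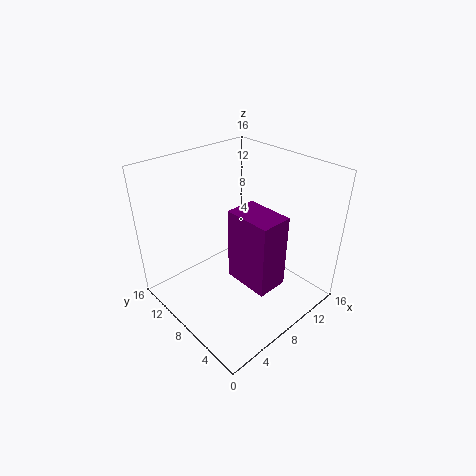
cx = 4, cy = 0.5, cz = 7, w = 3, d = 4.5, color = 'purple'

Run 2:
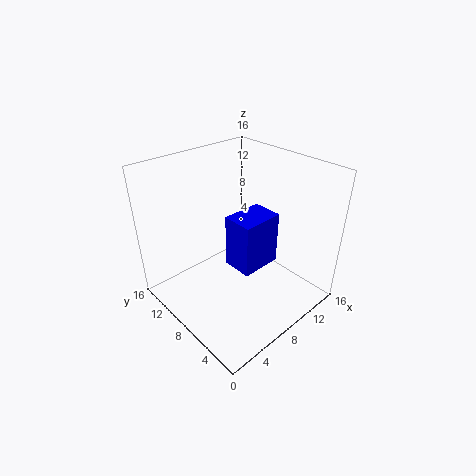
cx = 10, cy = 8.5, cz = 1, w = 5.5, d = 4, color = 'blue'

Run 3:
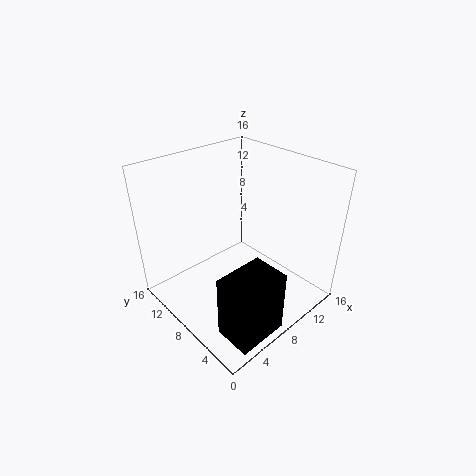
cx = 2, cy = 0.5, cz = 0.5, w = 5.5, d = 4, color = 'black'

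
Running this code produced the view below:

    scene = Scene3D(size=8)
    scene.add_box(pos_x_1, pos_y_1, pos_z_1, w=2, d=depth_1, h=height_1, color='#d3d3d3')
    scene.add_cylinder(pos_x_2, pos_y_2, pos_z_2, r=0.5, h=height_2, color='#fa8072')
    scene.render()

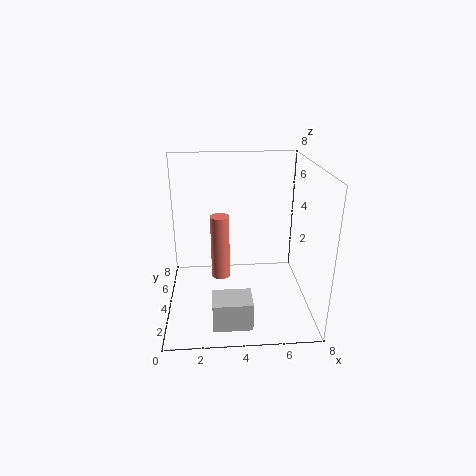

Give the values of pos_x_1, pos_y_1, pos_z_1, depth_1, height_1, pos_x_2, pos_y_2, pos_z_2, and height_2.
pos_x_1 = 2.5, pos_y_1 = 0.5, pos_z_1 = 0.5, depth_1 = 1.5, height_1 = 1.5, pos_x_2 = 3, pos_y_2 = 3.5, pos_z_2 = 2, height_2 = 3.5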